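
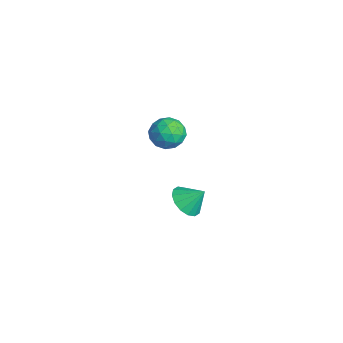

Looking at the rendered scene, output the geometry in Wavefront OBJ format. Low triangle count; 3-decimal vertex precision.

v 1.276 -2.252 3.204
v 2.065 -1.685 3.515
v 2.235 -3.595 3.225
v 3.024 -3.028 3.536
v 2.236 -3.193 4.162
v 1.643 -2.363 4.149
v 2.657 -2.917 2.591
v 2.064 -2.087 2.578
v 2.918 -2.095 3.136
v 2.658 -2.266 4.107
v 1.642 -3.014 2.633
v 1.382 -3.185 3.604
v 1.586 -1.851 3.358
v 2.714 -3.429 3.382
v 2.251 -3.527 3.75
v 2.714 -3.193 3.933
v 1.339 -2.249 3.731
v 1.802 -1.916 3.914
v 1.903 -2.803 4.294
v 2.498 -3.364 2.826
v 2.961 -3.031 3.009
v 1.586 -2.087 2.807
v 2.049 -1.753 2.99
v 2.397 -2.477 2.446
v 2.551 -1.758 3.318
v 3.115 -2.548 3.33
v 2.899 -2.482 2.774
v 2.551 -1.995 2.767
v 2.398 -1.859 3.889
v 2.962 -2.648 3.901
v 2.499 -2.746 4.269
v 2.15 -2.258 4.262
v 2.9 -2.1 3.666
v 1.338 -2.632 2.839
v 1.902 -3.421 2.851
v 2.15 -3.022 2.478
v 1.801 -2.534 2.471
v 1.185 -2.732 3.41
v 1.749 -3.522 3.422
v 1.749 -3.285 3.973
v 1.401 -2.798 3.966
v 1.4 -3.18 3.074
v 0.796 -1.176 -3.569
v 1.657 -0.993 -4.141
v 1.264 -0.324 -2.591
v 1.3 -0.615 -4.3
v 0.808 -0.388 -4.262
v 0.312 -0.372 -4.039
v -0.054 -0.571 -3.69
v -0.192 -0.933 -3.309
v -0.065 -1.36 -2.997
v 0.292 -1.738 -2.839
v 0.784 -1.965 -2.876
v 1.28 -1.981 -3.099
v 1.645 -1.782 -3.448
v 1.784 -1.42 -3.83
f 1 38 17
f 38 12 41
f 17 41 6
f 38 41 17
f 1 17 13
f 17 6 18
f 13 18 2
f 17 18 13
f 1 13 22
f 13 2 23
f 22 23 8
f 13 23 22
f 1 22 34
f 22 8 37
f 34 37 11
f 22 37 34
f 1 34 38
f 34 11 42
f 38 42 12
f 34 42 38
f 2 18 29
f 18 6 32
f 29 32 10
f 18 32 29
f 6 41 19
f 41 12 40
f 19 40 5
f 41 40 19
f 12 42 39
f 42 11 35
f 39 35 3
f 42 35 39
f 11 37 36
f 37 8 24
f 36 24 7
f 37 24 36
f 8 23 28
f 23 2 25
f 28 25 9
f 23 25 28
f 4 30 16
f 30 10 31
f 16 31 5
f 30 31 16
f 4 16 14
f 16 5 15
f 14 15 3
f 16 15 14
f 4 14 21
f 14 3 20
f 21 20 7
f 14 20 21
f 4 21 26
f 21 7 27
f 26 27 9
f 21 27 26
f 4 26 30
f 26 9 33
f 30 33 10
f 26 33 30
f 5 31 19
f 31 10 32
f 19 32 6
f 31 32 19
f 3 15 39
f 15 5 40
f 39 40 12
f 15 40 39
f 7 20 36
f 20 3 35
f 36 35 11
f 20 35 36
f 9 27 28
f 27 7 24
f 28 24 8
f 27 24 28
f 10 33 29
f 33 9 25
f 29 25 2
f 33 25 29
f 44 43 46
f 44 46 45
f 46 43 47
f 46 47 45
f 47 43 48
f 47 48 45
f 48 43 49
f 48 49 45
f 49 43 50
f 49 50 45
f 50 43 51
f 50 51 45
f 51 43 52
f 51 52 45
f 52 43 53
f 52 53 45
f 53 43 54
f 53 54 45
f 54 43 55
f 54 55 45
f 55 43 56
f 55 56 45
f 56 43 44
f 56 44 45



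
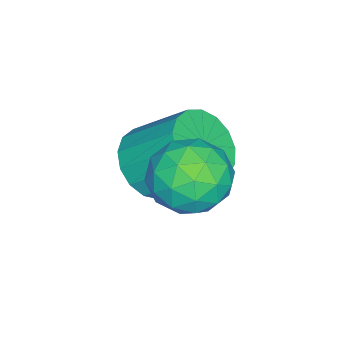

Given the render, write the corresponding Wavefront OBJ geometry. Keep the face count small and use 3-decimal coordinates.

v 0.359 1.997 1.714
v 0.989 1.55 1.286
v -0.309 0.77 2.014
v 0.321 0.323 1.586
v 0.507 0.726 2.35
v 0.919 1.485 2.165
v -0.239 0.835 1.135
v 0.173 1.594 0.95
v 0.62 0.832 0.929
v 1.08 0.764 1.68
v -0.4 1.556 1.62
v 0.06 1.488 2.371
v 0.732 1.882 1.474
v -0.052 0.438 1.826
v 0.056 0.676 2.275
v 0.427 0.413 2.024
v 0.691 1.843 1.99
v 1.062 1.58 1.739
v 0.778 1.096 2.364
v -0.382 0.74 1.561
v -0.011 0.477 1.31
v 0.253 1.907 1.276
v 0.624 1.644 1.025
v -0.098 1.224 0.936
v 0.886 1.196 1.013
v 0.493 0.475 1.189
v 0.164 0.776 0.924
v 0.406 1.222 0.815
v 1.157 1.157 1.454
v 0.764 0.435 1.63
v 0.873 0.673 2.079
v 1.116 1.118 1.97
v 0.94 0.735 1.244
v -0.084 1.885 1.67
v -0.477 1.163 1.846
v -0.436 1.202 1.33
v -0.193 1.647 1.221
v 0.187 1.845 2.111
v -0.206 1.124 2.287
v 0.274 1.098 2.485
v 0.516 1.544 2.376
v -0.26 1.585 2.056
v -1.157 -0.315 0.088
v -0.36 -0.09 -0.144
v -0.386 1.06 0.88
v -1.183 0.835 1.112
v -0.601 0.128 -0.396
v -0.628 1.279 0.628
v -0.969 0.245 -0.537
v -0.996 1.396 0.487
v -1.381 0.234 -0.535
v -1.408 1.384 0.489
v -1.741 0.097 -0.39
v -1.768 1.247 0.634
v -1.967 -0.135 -0.136
v -1.994 1.015 0.888
v -2.008 -0.408 0.17
v -2.034 0.743 1.194
v -1.853 -0.659 0.457
v -1.88 0.491 1.48
v -1.539 -0.832 0.659
v -1.566 0.318 1.683
v -1.138 -0.886 0.731
v -1.164 0.264 1.754
v -0.74 -0.81 0.655
v -0.767 0.34 1.679
v -0.438 -0.62 0.45
v -0.465 0.53 1.473
v -0.301 -0.36 0.161
v -0.328 0.79 1.185
f 1 38 17
f 38 12 41
f 17 41 6
f 38 41 17
f 1 17 13
f 17 6 18
f 13 18 2
f 17 18 13
f 1 13 22
f 13 2 23
f 22 23 8
f 13 23 22
f 1 22 34
f 22 8 37
f 34 37 11
f 22 37 34
f 1 34 38
f 34 11 42
f 38 42 12
f 34 42 38
f 2 18 29
f 18 6 32
f 29 32 10
f 18 32 29
f 6 41 19
f 41 12 40
f 19 40 5
f 41 40 19
f 12 42 39
f 42 11 35
f 39 35 3
f 42 35 39
f 11 37 36
f 37 8 24
f 36 24 7
f 37 24 36
f 8 23 28
f 23 2 25
f 28 25 9
f 23 25 28
f 4 30 16
f 30 10 31
f 16 31 5
f 30 31 16
f 4 16 14
f 16 5 15
f 14 15 3
f 16 15 14
f 4 14 21
f 14 3 20
f 21 20 7
f 14 20 21
f 4 21 26
f 21 7 27
f 26 27 9
f 21 27 26
f 4 26 30
f 26 9 33
f 30 33 10
f 26 33 30
f 5 31 19
f 31 10 32
f 19 32 6
f 31 32 19
f 3 15 39
f 15 5 40
f 39 40 12
f 15 40 39
f 7 20 36
f 20 3 35
f 36 35 11
f 20 35 36
f 9 27 28
f 27 7 24
f 28 24 8
f 27 24 28
f 10 33 29
f 33 9 25
f 29 25 2
f 33 25 29
f 44 43 47
f 44 47 45
f 45 47 48
f 45 48 46
f 47 43 49
f 47 49 48
f 48 49 50
f 48 50 46
f 49 43 51
f 49 51 50
f 50 51 52
f 50 52 46
f 51 43 53
f 51 53 52
f 52 53 54
f 52 54 46
f 53 43 55
f 53 55 54
f 54 55 56
f 54 56 46
f 55 43 57
f 55 57 56
f 56 57 58
f 56 58 46
f 57 43 59
f 57 59 58
f 58 59 60
f 58 60 46
f 59 43 61
f 59 61 60
f 60 61 62
f 60 62 46
f 61 43 63
f 61 63 62
f 62 63 64
f 62 64 46
f 63 43 65
f 63 65 64
f 64 65 66
f 64 66 46
f 65 43 67
f 65 67 66
f 66 67 68
f 66 68 46
f 67 43 69
f 67 69 68
f 68 69 70
f 68 70 46
f 69 43 44
f 69 44 70
f 70 44 45
f 70 45 46



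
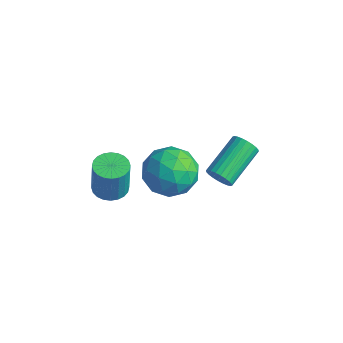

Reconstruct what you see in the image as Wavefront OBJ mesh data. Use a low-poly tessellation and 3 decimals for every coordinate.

v -2.597 0.645 2.912
v -1.689 0.153 3.271
v -3.371 -0.933 2.709
v -2.463 -1.425 3.068
v -3.074 -0.835 3.756
v -2.596 0.14 3.882
v -2.464 -0.92 2.098
v -1.986 0.055 2.224
v -1.607 -0.814 2.768
v -1.984 -0.761 3.793
v -3.076 -0.019 2.187
v -3.453 0.034 3.212
v -2.075 0.538 3.11
v -2.985 -1.318 2.87
v -3.344 -0.971 3.275
v -2.81 -1.26 3.486
v -2.608 0.53 3.468
v -2.075 0.241 3.68
v -2.889 -0.34 3.965
v -2.985 -1.021 2.3
v -2.452 -1.31 2.512
v -2.25 0.48 2.494
v -1.716 0.191 2.705
v -2.171 -0.44 2.015
v -1.493 -0.32 3.025
v -1.948 -1.248 2.906
v -1.948 -0.951 2.335
v -1.667 -0.378 2.409
v -1.715 -0.289 3.628
v -2.169 -1.216 3.508
v -2.529 -0.87 3.913
v -2.248 -0.296 3.987
v -1.666 -0.857 3.332
v -2.891 0.436 2.472
v -3.345 -0.491 2.352
v -2.812 -0.484 1.993
v -2.531 0.09 2.067
v -3.112 0.468 3.074
v -3.567 -0.46 2.955
v -3.393 -0.402 3.571
v -3.112 0.171 3.645
v -3.394 0.077 2.648
v -3.595 -2.275 2.503
v -2.952 -2.453 2.443
v -2.822 -2.483 3.917
v -3.465 -2.305 3.977
v -2.932 -2.192 2.446
v -2.803 -2.222 3.92
v -3.014 -1.944 2.459
v -2.884 -1.974 3.933
v -3.184 -1.747 2.477
v -3.054 -1.776 3.951
v -3.416 -1.629 2.5
v -3.287 -1.659 3.974
v -3.676 -1.61 2.524
v -3.546 -1.64 3.998
v -3.923 -1.693 2.544
v -3.794 -1.722 4.018
v -4.121 -1.864 2.558
v -3.991 -1.893 4.032
v -4.238 -2.097 2.563
v -4.108 -2.127 4.037
v -4.257 -2.358 2.56
v -4.128 -2.388 4.034
v -4.176 -2.606 2.547
v -4.046 -2.636 4.021
v -4.006 -2.804 2.529
v -3.876 -2.833 4.003
v -3.773 -2.921 2.506
v -3.644 -2.951 3.98
v -3.514 -2.94 2.482
v -3.384 -2.97 3.956
v -3.266 -2.858 2.462
v -3.137 -2.887 3.936
v -3.069 -2.687 2.448
v -2.939 -2.716 3.922
v -1.67 1.172 2.157
v -1.429 1.017 2.638
v -1.769 2.613 3.324
v -2.01 2.768 2.843
v -1.258 1.1 2.53
v -1.598 2.696 3.215
v -1.15 1.194 2.365
v -1.49 2.79 3.05
v -1.121 1.284 2.168
v -1.462 2.88 2.853
v -1.176 1.358 1.97
v -1.516 2.954 2.655
v -1.306 1.403 1.8
v -1.646 2.999 2.485
v -1.491 1.413 1.684
v -1.832 3.009 2.37
v -1.704 1.386 1.641
v -2.044 2.982 2.326
v -1.911 1.327 1.676
v -2.251 2.923 2.362
v -2.082 1.244 1.785
v -2.422 2.84 2.47
v -2.19 1.15 1.95
v -2.53 2.746 2.635
v -2.218 1.06 2.147
v -2.559 2.656 2.832
v -2.164 0.986 2.345
v -2.504 2.582 3.03
v -2.034 0.941 2.515
v -2.374 2.537 3.2
v -1.848 0.931 2.63
v -2.189 2.527 3.316
v -1.636 0.958 2.674
v -1.976 2.554 3.359
f 1 38 17
f 38 12 41
f 17 41 6
f 38 41 17
f 1 17 13
f 17 6 18
f 13 18 2
f 17 18 13
f 1 13 22
f 13 2 23
f 22 23 8
f 13 23 22
f 1 22 34
f 22 8 37
f 34 37 11
f 22 37 34
f 1 34 38
f 34 11 42
f 38 42 12
f 34 42 38
f 2 18 29
f 18 6 32
f 29 32 10
f 18 32 29
f 6 41 19
f 41 12 40
f 19 40 5
f 41 40 19
f 12 42 39
f 42 11 35
f 39 35 3
f 42 35 39
f 11 37 36
f 37 8 24
f 36 24 7
f 37 24 36
f 8 23 28
f 23 2 25
f 28 25 9
f 23 25 28
f 4 30 16
f 30 10 31
f 16 31 5
f 30 31 16
f 4 16 14
f 16 5 15
f 14 15 3
f 16 15 14
f 4 14 21
f 14 3 20
f 21 20 7
f 14 20 21
f 4 21 26
f 21 7 27
f 26 27 9
f 21 27 26
f 4 26 30
f 26 9 33
f 30 33 10
f 26 33 30
f 5 31 19
f 31 10 32
f 19 32 6
f 31 32 19
f 3 15 39
f 15 5 40
f 39 40 12
f 15 40 39
f 7 20 36
f 20 3 35
f 36 35 11
f 20 35 36
f 9 27 28
f 27 7 24
f 28 24 8
f 27 24 28
f 10 33 29
f 33 9 25
f 29 25 2
f 33 25 29
f 44 43 47
f 44 47 45
f 45 47 48
f 45 48 46
f 47 43 49
f 47 49 48
f 48 49 50
f 48 50 46
f 49 43 51
f 49 51 50
f 50 51 52
f 50 52 46
f 51 43 53
f 51 53 52
f 52 53 54
f 52 54 46
f 53 43 55
f 53 55 54
f 54 55 56
f 54 56 46
f 55 43 57
f 55 57 56
f 56 57 58
f 56 58 46
f 57 43 59
f 57 59 58
f 58 59 60
f 58 60 46
f 59 43 61
f 59 61 60
f 60 61 62
f 60 62 46
f 61 43 63
f 61 63 62
f 62 63 64
f 62 64 46
f 63 43 65
f 63 65 64
f 64 65 66
f 64 66 46
f 65 43 67
f 65 67 66
f 66 67 68
f 66 68 46
f 67 43 69
f 67 69 68
f 68 69 70
f 68 70 46
f 69 43 71
f 69 71 70
f 70 71 72
f 70 72 46
f 71 43 73
f 71 73 72
f 72 73 74
f 72 74 46
f 73 43 75
f 73 75 74
f 74 75 76
f 74 76 46
f 75 43 44
f 75 44 76
f 76 44 45
f 76 45 46
f 78 77 81
f 78 81 79
f 79 81 82
f 79 82 80
f 81 77 83
f 81 83 82
f 82 83 84
f 82 84 80
f 83 77 85
f 83 85 84
f 84 85 86
f 84 86 80
f 85 77 87
f 85 87 86
f 86 87 88
f 86 88 80
f 87 77 89
f 87 89 88
f 88 89 90
f 88 90 80
f 89 77 91
f 89 91 90
f 90 91 92
f 90 92 80
f 91 77 93
f 91 93 92
f 92 93 94
f 92 94 80
f 93 77 95
f 93 95 94
f 94 95 96
f 94 96 80
f 95 77 97
f 95 97 96
f 96 97 98
f 96 98 80
f 97 77 99
f 97 99 98
f 98 99 100
f 98 100 80
f 99 77 101
f 99 101 100
f 100 101 102
f 100 102 80
f 101 77 103
f 101 103 102
f 102 103 104
f 102 104 80
f 103 77 105
f 103 105 104
f 104 105 106
f 104 106 80
f 105 77 107
f 105 107 106
f 106 107 108
f 106 108 80
f 107 77 109
f 107 109 108
f 108 109 110
f 108 110 80
f 109 77 78
f 109 78 110
f 110 78 79
f 110 79 80



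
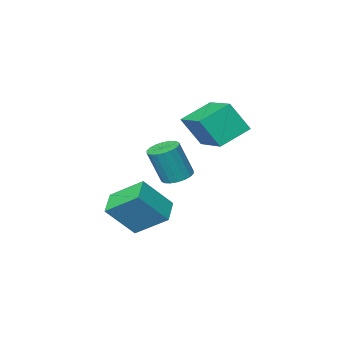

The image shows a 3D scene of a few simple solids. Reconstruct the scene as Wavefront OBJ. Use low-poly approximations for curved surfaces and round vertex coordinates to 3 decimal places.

v -1.457 0.341 0.939
v -2.903 0.404 1.688
v -1.077 2.403 1.498
v -2.523 2.466 2.247
v -0.757 -0.166 2.333
v -2.203 -0.103 3.082
v -0.377 1.896 2.892
v -1.823 1.959 3.641
v -0.124 0.616 -0.584
v 0.563 0.715 -0.811
v 1.151 0.502 0.877
v 0.464 0.404 1.104
v 0.467 1.016 -0.739
v 1.054 0.804 0.949
v 0.253 1.239 -0.637
v 0.841 1.026 1.051
v -0.035 1.338 -0.524
v 0.553 1.126 1.164
v -0.34 1.295 -0.423
v 0.247 1.082 1.265
v -0.603 1.117 -0.354
v -0.015 0.904 1.334
v -0.771 0.84 -0.33
v -0.183 0.627 1.358
v -0.811 0.518 -0.357
v -0.223 0.305 1.331
v -0.714 0.216 -0.429
v -0.127 0.004 1.259
v -0.501 -0.006 -0.531
v 0.087 -0.219 1.157
v -0.213 -0.106 -0.644
v 0.375 -0.318 1.044
v 0.093 -0.062 -0.745
v 0.68 -0.275 0.943
v 0.355 0.116 -0.814
v 0.943 -0.097 0.874
v 0.523 0.393 -0.838
v 1.111 0.18 0.85
v 2.123 0.888 -3.301
v 1.35 -0.007 -2.837
v 1.273 2.16 -2.26
v 0.501 1.265 -1.797
v 3.359 0.555 -1.883
v 2.587 -0.34 -1.42
v 2.51 1.827 -0.843
v 1.737 0.932 -0.379
f 2 4 1
f 5 2 1
f 1 4 3
f 3 5 1
f 2 8 4
f 6 2 5
f 6 8 2
f 4 8 3
f 7 5 3
f 3 8 7
f 7 6 5
f 8 6 7
f 10 9 13
f 10 13 11
f 11 13 14
f 11 14 12
f 13 9 15
f 13 15 14
f 14 15 16
f 14 16 12
f 15 9 17
f 15 17 16
f 16 17 18
f 16 18 12
f 17 9 19
f 17 19 18
f 18 19 20
f 18 20 12
f 19 9 21
f 19 21 20
f 20 21 22
f 20 22 12
f 21 9 23
f 21 23 22
f 22 23 24
f 22 24 12
f 23 9 25
f 23 25 24
f 24 25 26
f 24 26 12
f 25 9 27
f 25 27 26
f 26 27 28
f 26 28 12
f 27 9 29
f 27 29 28
f 28 29 30
f 28 30 12
f 29 9 31
f 29 31 30
f 30 31 32
f 30 32 12
f 31 9 33
f 31 33 32
f 32 33 34
f 32 34 12
f 33 9 35
f 33 35 34
f 34 35 36
f 34 36 12
f 35 9 37
f 35 37 36
f 36 37 38
f 36 38 12
f 37 9 10
f 37 10 38
f 38 10 11
f 38 11 12
f 40 42 39
f 43 40 39
f 39 42 41
f 41 43 39
f 40 46 42
f 44 40 43
f 44 46 40
f 42 46 41
f 45 43 41
f 41 46 45
f 45 44 43
f 46 44 45



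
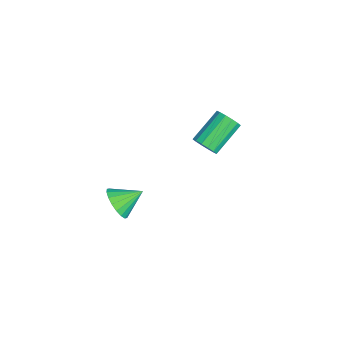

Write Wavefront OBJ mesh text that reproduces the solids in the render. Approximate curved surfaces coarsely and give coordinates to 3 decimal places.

v -0.648 0.151 -3.814
v -0.231 0.608 -3.931
v -1.174 1.706 -3.002
v -1.592 1.249 -2.886
v -0.447 0.628 -4.174
v -1.391 1.726 -3.245
v -0.718 0.52 -4.321
v -1.661 1.617 -3.392
v -0.97 0.313 -4.332
v -1.913 1.41 -3.403
v -1.135 0.062 -4.204
v -2.079 1.16 -3.275
v -1.17 -0.164 -3.972
v -2.114 0.934 -3.043
v -1.066 -0.306 -3.698
v -2.009 0.792 -2.769
v -0.849 -0.326 -3.455
v -1.793 0.772 -2.526
v -0.579 -0.217 -3.308
v -1.522 0.88 -2.379
v -0.327 -0.01 -3.297
v -1.27 1.087 -2.368
v -0.161 0.24 -3.425
v -1.105 1.338 -2.496
v -0.126 0.466 -3.657
v -1.07 1.564 -2.728
v 3.919 -3.765 -2.579
v 4.591 -3.507 -2.879
v 3.781 -2.735 -2.001
v 4.357 -3.406 -3.115
v 4.036 -3.376 -3.245
v 3.693 -3.423 -3.243
v 3.393 -3.538 -3.109
v 3.198 -3.698 -2.871
v 3.146 -3.871 -2.574
v 3.247 -4.024 -2.279
v 3.481 -4.125 -2.043
v 3.801 -4.155 -1.914
v 4.145 -4.107 -1.916
v 4.444 -3.993 -2.049
v 4.639 -3.833 -2.288
v 4.692 -3.659 -2.584
f 2 1 5
f 2 5 3
f 3 5 6
f 3 6 4
f 5 1 7
f 5 7 6
f 6 7 8
f 6 8 4
f 7 1 9
f 7 9 8
f 8 9 10
f 8 10 4
f 9 1 11
f 9 11 10
f 10 11 12
f 10 12 4
f 11 1 13
f 11 13 12
f 12 13 14
f 12 14 4
f 13 1 15
f 13 15 14
f 14 15 16
f 14 16 4
f 15 1 17
f 15 17 16
f 16 17 18
f 16 18 4
f 17 1 19
f 17 19 18
f 18 19 20
f 18 20 4
f 19 1 21
f 19 21 20
f 20 21 22
f 20 22 4
f 21 1 23
f 21 23 22
f 22 23 24
f 22 24 4
f 23 1 25
f 23 25 24
f 24 25 26
f 24 26 4
f 25 1 2
f 25 2 26
f 26 2 3
f 26 3 4
f 28 27 30
f 28 30 29
f 30 27 31
f 30 31 29
f 31 27 32
f 31 32 29
f 32 27 33
f 32 33 29
f 33 27 34
f 33 34 29
f 34 27 35
f 34 35 29
f 35 27 36
f 35 36 29
f 36 27 37
f 36 37 29
f 37 27 38
f 37 38 29
f 38 27 39
f 38 39 29
f 39 27 40
f 39 40 29
f 40 27 41
f 40 41 29
f 41 27 42
f 41 42 29
f 42 27 28
f 42 28 29



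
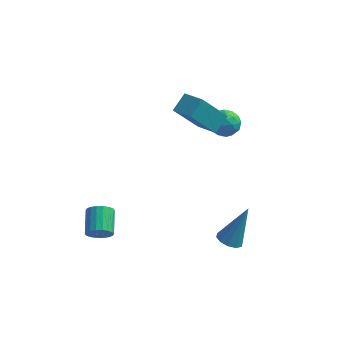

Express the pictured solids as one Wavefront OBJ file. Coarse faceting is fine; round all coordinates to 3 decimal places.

v -2.033 -2.78 -1.772
v -1.626 -2.861 -1.366
v -1.901 -1.82 -0.883
v -2.307 -1.74 -1.288
v -1.496 -2.74 -1.554
v -1.771 -1.699 -1.071
v -1.473 -2.627 -1.785
v -1.748 -1.586 -1.301
v -1.561 -2.544 -2.013
v -1.836 -1.503 -1.53
v -1.742 -2.508 -2.193
v -2.017 -1.467 -1.71
v -1.981 -2.526 -2.29
v -2.256 -1.485 -1.807
v -2.23 -2.594 -2.284
v -2.505 -1.554 -1.801
v -2.439 -2.7 -2.177
v -2.714 -1.659 -1.694
v -2.569 -2.821 -1.989
v -2.844 -1.78 -1.506
v -2.592 -2.934 -1.759
v -2.867 -1.893 -1.275
v -2.504 -3.017 -1.53
v -2.779 -1.976 -1.047
v -2.323 -3.053 -1.35
v -2.598 -2.012 -0.867
v -2.084 -3.035 -1.253
v -2.359 -1.994 -0.77
v -1.835 -2.966 -1.259
v -2.11 -1.926 -0.776
v 3.267 -2.636 -0.836
v 3.758 -2.472 -1.075
v 3.853 -2.024 0.796
v 3.531 -2.202 -1.094
v 3.204 -2.099 -1.016
v 2.901 -2.201 -0.868
v 2.737 -2.469 -0.709
v 2.776 -2.801 -0.598
v 3.002 -3.07 -0.579
v 3.33 -3.174 -0.657
v 3.633 -3.072 -0.804
v 3.797 -2.804 -0.964
v 1.434 2.184 2.238
v 2.074 2.451 2.236
v 1.866 1.149 2.284
v 2.506 1.416 2.282
v 2.097 1.502 2.835
v 1.83 2.142 2.807
v 2.11 1.458 1.713
v 1.843 2.098 1.685
v 2.492 2.002 1.911
v 2.484 2.03 2.604
v 1.456 1.57 1.916
v 1.448 1.598 2.609
v 1.716 2.409 2.233
v 2.224 1.191 2.287
v 1.983 1.242 2.612
v 2.36 1.399 2.611
v 1.572 2.227 2.569
v 1.949 2.384 2.567
v 1.962 1.826 2.919
v 1.991 1.216 1.953
v 2.368 1.373 1.951
v 1.58 2.201 1.909
v 1.957 2.358 1.908
v 1.978 1.774 1.601
v 2.338 2.302 2.041
v 2.592 1.693 2.068
v 2.359 1.718 1.734
v 2.203 2.094 1.717
v 2.333 2.318 2.448
v 2.587 1.709 2.475
v 2.347 1.76 2.801
v 2.19 2.136 2.784
v 2.579 2.054 2.257
v 1.353 1.891 2.045
v 1.607 1.282 2.072
v 1.75 1.464 1.736
v 1.593 1.84 1.719
v 1.348 1.907 2.452
v 1.602 1.298 2.479
v 1.737 1.506 2.803
v 1.581 1.882 2.786
v 1.361 1.546 2.263
v 0.038 0.851 3.5
v 0.33 1.589 4.005
v 0.933 1.456 2.098
v 1.226 2.193 2.603
v 0.914 0.287 3.817
v 1.207 1.024 4.322
v 1.81 0.891 2.415
v 2.102 1.629 2.92
f 2 1 5
f 2 5 3
f 3 5 6
f 3 6 4
f 5 1 7
f 5 7 6
f 6 7 8
f 6 8 4
f 7 1 9
f 7 9 8
f 8 9 10
f 8 10 4
f 9 1 11
f 9 11 10
f 10 11 12
f 10 12 4
f 11 1 13
f 11 13 12
f 12 13 14
f 12 14 4
f 13 1 15
f 13 15 14
f 14 15 16
f 14 16 4
f 15 1 17
f 15 17 16
f 16 17 18
f 16 18 4
f 17 1 19
f 17 19 18
f 18 19 20
f 18 20 4
f 19 1 21
f 19 21 20
f 20 21 22
f 20 22 4
f 21 1 23
f 21 23 22
f 22 23 24
f 22 24 4
f 23 1 25
f 23 25 24
f 24 25 26
f 24 26 4
f 25 1 27
f 25 27 26
f 26 27 28
f 26 28 4
f 27 1 29
f 27 29 28
f 28 29 30
f 28 30 4
f 29 1 2
f 29 2 30
f 30 2 3
f 30 3 4
f 32 31 34
f 32 34 33
f 34 31 35
f 34 35 33
f 35 31 36
f 35 36 33
f 36 31 37
f 36 37 33
f 37 31 38
f 37 38 33
f 38 31 39
f 38 39 33
f 39 31 40
f 39 40 33
f 40 31 41
f 40 41 33
f 41 31 42
f 41 42 33
f 42 31 32
f 42 32 33
f 43 80 59
f 80 54 83
f 59 83 48
f 80 83 59
f 43 59 55
f 59 48 60
f 55 60 44
f 59 60 55
f 43 55 64
f 55 44 65
f 64 65 50
f 55 65 64
f 43 64 76
f 64 50 79
f 76 79 53
f 64 79 76
f 43 76 80
f 76 53 84
f 80 84 54
f 76 84 80
f 44 60 71
f 60 48 74
f 71 74 52
f 60 74 71
f 48 83 61
f 83 54 82
f 61 82 47
f 83 82 61
f 54 84 81
f 84 53 77
f 81 77 45
f 84 77 81
f 53 79 78
f 79 50 66
f 78 66 49
f 79 66 78
f 50 65 70
f 65 44 67
f 70 67 51
f 65 67 70
f 46 72 58
f 72 52 73
f 58 73 47
f 72 73 58
f 46 58 56
f 58 47 57
f 56 57 45
f 58 57 56
f 46 56 63
f 56 45 62
f 63 62 49
f 56 62 63
f 46 63 68
f 63 49 69
f 68 69 51
f 63 69 68
f 46 68 72
f 68 51 75
f 72 75 52
f 68 75 72
f 47 73 61
f 73 52 74
f 61 74 48
f 73 74 61
f 45 57 81
f 57 47 82
f 81 82 54
f 57 82 81
f 49 62 78
f 62 45 77
f 78 77 53
f 62 77 78
f 51 69 70
f 69 49 66
f 70 66 50
f 69 66 70
f 52 75 71
f 75 51 67
f 71 67 44
f 75 67 71
f 86 88 85
f 89 86 85
f 85 88 87
f 87 89 85
f 86 92 88
f 90 86 89
f 90 92 86
f 88 92 87
f 91 89 87
f 87 92 91
f 91 90 89
f 92 90 91



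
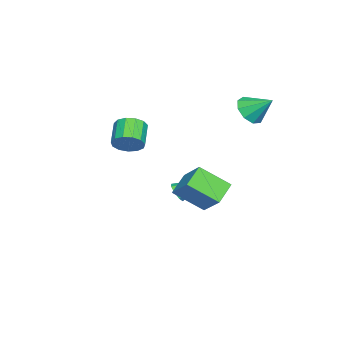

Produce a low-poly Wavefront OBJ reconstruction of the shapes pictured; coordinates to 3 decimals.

v -3.518 -1.494 -3.499
v -2.939 -1.191 -3.647
v -4.102 0.114 -2.501
v -3.302 -1.105 -3.999
v -3.791 -1.246 -4.058
v -4.12 -1.533 -3.789
v -4.097 -1.797 -3.35
v -3.734 -1.883 -2.998
v -3.244 -1.741 -2.939
v -2.915 -1.455 -3.208
v -3.521 2.511 3.234
v -2.806 2.853 2.625
v -3.279 3.769 4.226
v -3.412 3.113 2.443
v -4.069 3.092 2.632
v -4.47 2.798 3.102
v -4.427 2.371 3.634
v -3.96 2.009 3.979
v -3.288 1.882 3.975
v -2.725 2.049 3.625
v -2.535 2.433 3.092
v -2.061 -3.77 0.522
v -1.59 -4.346 1.063
v -2.868 -4.606 1.9
v -3.339 -4.03 1.358
v -1.545 -3.876 1.277
v -2.824 -4.135 2.113
v -1.665 -3.372 1.25
v -2.944 -3.632 2.087
v -1.91 -2.994 0.993
v -3.189 -3.254 1.83
v -2.203 -2.863 0.586
v -3.482 -3.123 1.422
v -2.451 -3.02 0.158
v -3.729 -3.28 0.995
v -2.575 -3.415 -0.154
v -3.853 -3.675 0.683
v -2.535 -3.923 -0.251
v -3.814 -4.183 0.585
v -2.345 -4.382 -0.104
v -3.624 -4.642 0.733
v -2.065 -4.647 0.243
v -3.344 -4.907 1.079
v -1.783 -4.633 0.678
v -3.062 -4.893 1.514
v 2.943 0.211 -0.119
v 1.73 0.484 0.587
v 2.618 1.788 -1.288
v 1.405 2.061 -0.582
v 3.855 1.259 1.042
v 2.642 1.532 1.748
v 3.53 2.836 -0.127
v 2.317 3.109 0.579
f 2 1 4
f 2 4 3
f 4 1 5
f 4 5 3
f 5 1 6
f 5 6 3
f 6 1 7
f 6 7 3
f 7 1 8
f 7 8 3
f 8 1 9
f 8 9 3
f 9 1 10
f 9 10 3
f 10 1 2
f 10 2 3
f 12 11 14
f 12 14 13
f 14 11 15
f 14 15 13
f 15 11 16
f 15 16 13
f 16 11 17
f 16 17 13
f 17 11 18
f 17 18 13
f 18 11 19
f 18 19 13
f 19 11 20
f 19 20 13
f 20 11 21
f 20 21 13
f 21 11 12
f 21 12 13
f 23 22 26
f 23 26 24
f 24 26 27
f 24 27 25
f 26 22 28
f 26 28 27
f 27 28 29
f 27 29 25
f 28 22 30
f 28 30 29
f 29 30 31
f 29 31 25
f 30 22 32
f 30 32 31
f 31 32 33
f 31 33 25
f 32 22 34
f 32 34 33
f 33 34 35
f 33 35 25
f 34 22 36
f 34 36 35
f 35 36 37
f 35 37 25
f 36 22 38
f 36 38 37
f 37 38 39
f 37 39 25
f 38 22 40
f 38 40 39
f 39 40 41
f 39 41 25
f 40 22 42
f 40 42 41
f 41 42 43
f 41 43 25
f 42 22 44
f 42 44 43
f 43 44 45
f 43 45 25
f 44 22 23
f 44 23 45
f 45 23 24
f 45 24 25
f 47 49 46
f 50 47 46
f 46 49 48
f 48 50 46
f 47 53 49
f 51 47 50
f 51 53 47
f 49 53 48
f 52 50 48
f 48 53 52
f 52 51 50
f 53 51 52



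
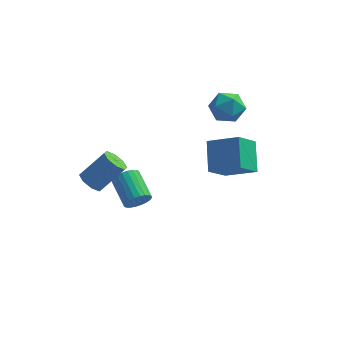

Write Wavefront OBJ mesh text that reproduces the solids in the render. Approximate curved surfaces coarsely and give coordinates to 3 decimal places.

v 4.213 -1.202 2.345
v 3.879 0.207 3.481
v 2.577 -0.958 1.562
v 2.243 0.45 2.698
v 4.897 -0.15 1.242
v 4.563 1.258 2.378
v 3.261 0.093 0.459
v 2.927 1.502 1.595
v 2.366 4.282 3.031
v 3.204 4.095 3.619
v 2.336 2.665 2.561
v 3.174 2.478 3.149
v 2.261 2.7 3.598
v 2.28 3.699 3.889
v 3.26 3.061 2.291
v 3.279 4.06 2.582
v 3.757 3.341 3.162
v 3.139 3.117 3.97
v 2.401 3.643 2.21
v 1.783 3.419 3.018
v -2.971 -2.556 1.196
v -2.431 -3.019 0.959
v -1.308 -2.388 2.287
v -1.849 -1.924 2.524
v -2.411 -2.507 0.7
v -1.288 -1.876 2.027
v -2.72 -2.024 0.731
v -1.597 -1.393 2.058
v -3.175 -1.852 1.034
v -2.052 -1.221 2.362
v -3.512 -2.092 1.433
v -2.389 -1.461 2.761
v -3.532 -2.604 1.693
v -2.409 -1.973 3.02
v -3.223 -3.087 1.662
v -2.1 -2.456 2.989
v -2.768 -3.259 1.358
v -1.645 -2.628 2.686
v -1.249 0.27 -2.548
v -0.677 0.391 -2.047
v -1.619 1.712 -1.291
v -2.191 1.59 -1.792
v -0.599 0.575 -2.272
v -1.541 1.896 -1.515
v -0.619 0.713 -2.538
v -1.561 2.034 -1.782
v -0.736 0.783 -2.806
v -1.678 2.104 -2.049
v -0.931 0.775 -3.034
v -1.873 2.096 -2.278
v -1.174 0.69 -3.189
v -2.116 2.011 -2.433
v -1.429 0.541 -3.246
v -2.371 1.862 -2.49
v -1.656 0.351 -3.197
v -2.598 1.672 -2.441
v -1.821 0.148 -3.049
v -2.763 1.469 -2.293
v -1.899 -0.036 -2.825
v -2.841 1.285 -2.068
v -1.879 -0.174 -2.558
v -2.821 1.147 -1.802
v -1.762 -0.244 -2.291
v -2.704 1.077 -1.534
v -1.567 -0.236 -2.062
v -2.509 1.085 -1.306
v -1.324 -0.151 -1.907
v -2.266 1.17 -1.151
v -1.069 -0.002 -1.85
v -2.011 1.319 -1.094
v -0.842 0.188 -1.899
v -1.784 1.509 -1.143
f 2 4 1
f 5 2 1
f 1 4 3
f 3 5 1
f 2 8 4
f 6 2 5
f 6 8 2
f 4 8 3
f 7 5 3
f 3 8 7
f 7 6 5
f 8 6 7
f 9 20 14
f 9 14 10
f 9 10 16
f 9 16 19
f 9 19 20
f 10 14 18
f 14 20 13
f 20 19 11
f 19 16 15
f 16 10 17
f 12 18 13
f 12 13 11
f 12 11 15
f 12 15 17
f 12 17 18
f 13 18 14
f 11 13 20
f 15 11 19
f 17 15 16
f 18 17 10
f 22 21 25
f 22 25 23
f 23 25 26
f 23 26 24
f 25 21 27
f 25 27 26
f 26 27 28
f 26 28 24
f 27 21 29
f 27 29 28
f 28 29 30
f 28 30 24
f 29 21 31
f 29 31 30
f 30 31 32
f 30 32 24
f 31 21 33
f 31 33 32
f 32 33 34
f 32 34 24
f 33 21 35
f 33 35 34
f 34 35 36
f 34 36 24
f 35 21 37
f 35 37 36
f 36 37 38
f 36 38 24
f 37 21 22
f 37 22 38
f 38 22 23
f 38 23 24
f 40 39 43
f 40 43 41
f 41 43 44
f 41 44 42
f 43 39 45
f 43 45 44
f 44 45 46
f 44 46 42
f 45 39 47
f 45 47 46
f 46 47 48
f 46 48 42
f 47 39 49
f 47 49 48
f 48 49 50
f 48 50 42
f 49 39 51
f 49 51 50
f 50 51 52
f 50 52 42
f 51 39 53
f 51 53 52
f 52 53 54
f 52 54 42
f 53 39 55
f 53 55 54
f 54 55 56
f 54 56 42
f 55 39 57
f 55 57 56
f 56 57 58
f 56 58 42
f 57 39 59
f 57 59 58
f 58 59 60
f 58 60 42
f 59 39 61
f 59 61 60
f 60 61 62
f 60 62 42
f 61 39 63
f 61 63 62
f 62 63 64
f 62 64 42
f 63 39 65
f 63 65 64
f 64 65 66
f 64 66 42
f 65 39 67
f 65 67 66
f 66 67 68
f 66 68 42
f 67 39 69
f 67 69 68
f 68 69 70
f 68 70 42
f 69 39 71
f 69 71 70
f 70 71 72
f 70 72 42
f 71 39 40
f 71 40 72
f 72 40 41
f 72 41 42



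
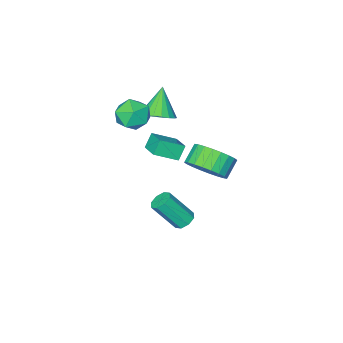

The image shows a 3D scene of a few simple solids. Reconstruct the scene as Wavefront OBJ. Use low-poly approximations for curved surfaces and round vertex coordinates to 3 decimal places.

v 2.179 -0.887 3.144
v 2.677 -0.387 2.452
v 2.923 -2.233 2.708
v 3.421 -1.733 2.016
v 3.612 -1.575 2.973
v 3.152 -0.743 3.242
v 2.448 -1.877 1.918
v 1.988 -1.045 2.187
v 2.843 -0.999 1.694
v 3.562 -0.813 2.346
v 2.038 -1.807 2.814
v 2.757 -1.621 3.466
v 2.606 -0.098 1.906
v 2.944 1.013 2.28
v 1.552 0.424 1.308
v 1.889 1.535 1.682
v 3.071 0.005 1.178
v 3.408 1.116 1.552
v 2.016 0.527 0.58
v 2.354 1.638 0.954
v 2.063 3.283 1.191
v 2.763 3.359 2.01
v 1.976 3.073 2.708
v 1.277 2.997 1.889
v 2.609 3.751 1.997
v 1.822 3.465 2.695
v 2.372 4.072 1.861
v 1.585 3.786 2.559
v 2.088 4.272 1.623
v 1.301 3.986 2.322
v 1.8 4.322 1.32
v 1.013 4.036 2.018
v 1.552 4.214 0.996
v 0.766 3.928 1.695
v 1.382 3.964 0.703
v 0.596 3.678 1.401
v 1.316 3.611 0.483
v 0.529 3.325 1.182
v 1.364 3.207 0.372
v 0.577 2.921 1.07
v 1.518 2.815 0.385
v 0.731 2.529 1.083
v 1.755 2.494 0.521
v 0.968 2.208 1.219
v 2.039 2.294 0.758
v 1.252 2.008 1.457
v 2.327 2.244 1.062
v 1.54 1.958 1.76
v 2.574 2.352 1.385
v 1.788 2.066 2.084
v 2.744 2.602 1.679
v 1.958 2.316 2.377
v 2.811 2.955 1.898
v 2.024 2.669 2.597
v 0.745 -2.128 0.992
v 1.351 -1.686 1.507
v -0.005 -2.752 2.408
v 1.052 -1.416 1.468
v 0.692 -1.287 1.334
v 0.343 -1.324 1.133
v 0.073 -1.521 0.903
v -0.063 -1.838 0.691
v -0.04 -2.212 0.539
v 0.139 -2.57 0.476
v 0.438 -2.84 0.516
v 0.798 -2.97 0.649
v 1.147 -2.932 0.851
v 1.417 -2.736 1.08
v 1.553 -2.419 1.292
v 1.53 -2.044 1.444
v 1.747 1.311 -4.009
v 2.22 1.665 -4.11
v 3.086 0.924 -2.652
v 2.613 0.569 -2.551
v 1.913 1.858 -3.829
v 2.779 1.117 -2.371
v 1.508 1.731 -3.653
v 2.374 0.99 -2.196
v 1.243 1.357 -3.686
v 2.109 0.616 -2.229
v 1.274 0.956 -3.908
v 2.14 0.215 -2.45
v 1.581 0.763 -4.189
v 2.447 0.022 -2.731
v 1.986 0.89 -4.364
v 2.852 0.149 -2.907
v 2.251 1.264 -4.331
v 3.117 0.523 -2.874
f 1 12 6
f 1 6 2
f 1 2 8
f 1 8 11
f 1 11 12
f 2 6 10
f 6 12 5
f 12 11 3
f 11 8 7
f 8 2 9
f 4 10 5
f 4 5 3
f 4 3 7
f 4 7 9
f 4 9 10
f 5 10 6
f 3 5 12
f 7 3 11
f 9 7 8
f 10 9 2
f 14 16 13
f 17 14 13
f 13 16 15
f 15 17 13
f 14 20 16
f 18 14 17
f 18 20 14
f 16 20 15
f 19 17 15
f 15 20 19
f 19 18 17
f 20 18 19
f 22 21 25
f 22 25 23
f 23 25 26
f 23 26 24
f 25 21 27
f 25 27 26
f 26 27 28
f 26 28 24
f 27 21 29
f 27 29 28
f 28 29 30
f 28 30 24
f 29 21 31
f 29 31 30
f 30 31 32
f 30 32 24
f 31 21 33
f 31 33 32
f 32 33 34
f 32 34 24
f 33 21 35
f 33 35 34
f 34 35 36
f 34 36 24
f 35 21 37
f 35 37 36
f 36 37 38
f 36 38 24
f 37 21 39
f 37 39 38
f 38 39 40
f 38 40 24
f 39 21 41
f 39 41 40
f 40 41 42
f 40 42 24
f 41 21 43
f 41 43 42
f 42 43 44
f 42 44 24
f 43 21 45
f 43 45 44
f 44 45 46
f 44 46 24
f 45 21 47
f 45 47 46
f 46 47 48
f 46 48 24
f 47 21 49
f 47 49 48
f 48 49 50
f 48 50 24
f 49 21 51
f 49 51 50
f 50 51 52
f 50 52 24
f 51 21 53
f 51 53 52
f 52 53 54
f 52 54 24
f 53 21 22
f 53 22 54
f 54 22 23
f 54 23 24
f 56 55 58
f 56 58 57
f 58 55 59
f 58 59 57
f 59 55 60
f 59 60 57
f 60 55 61
f 60 61 57
f 61 55 62
f 61 62 57
f 62 55 63
f 62 63 57
f 63 55 64
f 63 64 57
f 64 55 65
f 64 65 57
f 65 55 66
f 65 66 57
f 66 55 67
f 66 67 57
f 67 55 68
f 67 68 57
f 68 55 69
f 68 69 57
f 69 55 70
f 69 70 57
f 70 55 56
f 70 56 57
f 72 71 75
f 72 75 73
f 73 75 76
f 73 76 74
f 75 71 77
f 75 77 76
f 76 77 78
f 76 78 74
f 77 71 79
f 77 79 78
f 78 79 80
f 78 80 74
f 79 71 81
f 79 81 80
f 80 81 82
f 80 82 74
f 81 71 83
f 81 83 82
f 82 83 84
f 82 84 74
f 83 71 85
f 83 85 84
f 84 85 86
f 84 86 74
f 85 71 87
f 85 87 86
f 86 87 88
f 86 88 74
f 87 71 72
f 87 72 88
f 88 72 73
f 88 73 74



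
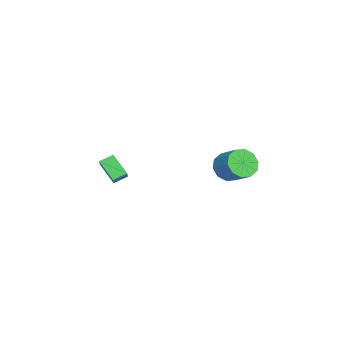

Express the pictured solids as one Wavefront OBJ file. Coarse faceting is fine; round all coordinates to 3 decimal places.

v 1.006 3.198 2.335
v 1.713 3.163 1.6
v 2.641 4.068 2.451
v 1.934 4.102 3.185
v 1.337 3.656 1.486
v 2.265 4.561 2.336
v 0.835 3.974 1.696
v 1.763 4.879 2.546
v 0.398 3.995 2.15
v 1.326 4.9 3
v 0.193 3.712 2.674
v 1.121 4.617 3.525
v 0.299 3.232 3.069
v 1.227 4.137 3.92
v 0.675 2.739 3.184
v 1.603 3.644 4.034
v 1.177 2.421 2.974
v 2.105 3.326 3.824
v 1.614 2.4 2.52
v 2.542 3.305 3.37
v 1.819 2.683 1.995
v 2.747 3.588 2.846
v -1.458 -3.675 -0.775
v -2.223 -4.587 0.293
v -1.856 -2.908 -0.404
v -2.621 -3.821 0.664
v -0.519 -3.559 -0.004
v -1.284 -4.472 1.064
v -0.917 -2.793 0.367
v -1.682 -3.705 1.435
f 2 1 5
f 2 5 3
f 3 5 6
f 3 6 4
f 5 1 7
f 5 7 6
f 6 7 8
f 6 8 4
f 7 1 9
f 7 9 8
f 8 9 10
f 8 10 4
f 9 1 11
f 9 11 10
f 10 11 12
f 10 12 4
f 11 1 13
f 11 13 12
f 12 13 14
f 12 14 4
f 13 1 15
f 13 15 14
f 14 15 16
f 14 16 4
f 15 1 17
f 15 17 16
f 16 17 18
f 16 18 4
f 17 1 19
f 17 19 18
f 18 19 20
f 18 20 4
f 19 1 21
f 19 21 20
f 20 21 22
f 20 22 4
f 21 1 2
f 21 2 22
f 22 2 3
f 22 3 4
f 24 26 23
f 27 24 23
f 23 26 25
f 25 27 23
f 24 30 26
f 28 24 27
f 28 30 24
f 26 30 25
f 29 27 25
f 25 30 29
f 29 28 27
f 30 28 29



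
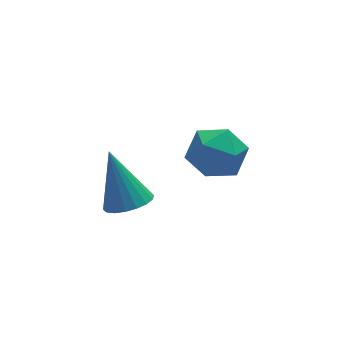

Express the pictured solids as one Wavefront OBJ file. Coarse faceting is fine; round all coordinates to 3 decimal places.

v 1.044 -1.127 0.133
v 2.019 -1.1 -0.34
v 0.781 -2.74 -0.5
v 1.756 -2.713 -0.973
v 1.678 -2.76 0.107
v 1.84 -1.764 0.498
v 0.96 -2.076 -1.338
v 1.122 -1.08 -0.947
v 1.966 -1.687 -1.248
v 2.41 -2.11 -0.356
v 0.39 -1.73 -0.484
v 0.834 -2.153 0.408
v -1.967 -3.12 -0.62
v -1.609 -3.736 -0.235
v -2.233 -2.16 1.16
v -1.332 -3.517 -0.311
v -1.182 -3.22 -0.449
v -1.187 -2.903 -0.621
v -1.347 -2.629 -0.792
v -1.629 -2.452 -0.93
v -1.979 -2.408 -1.006
v -2.326 -2.505 -1.006
v -2.602 -2.723 -0.929
v -2.753 -3.02 -0.791
v -2.748 -3.337 -0.619
v -2.588 -3.611 -0.448
v -2.305 -3.788 -0.31
v -1.956 -3.832 -0.234
f 1 12 6
f 1 6 2
f 1 2 8
f 1 8 11
f 1 11 12
f 2 6 10
f 6 12 5
f 12 11 3
f 11 8 7
f 8 2 9
f 4 10 5
f 4 5 3
f 4 3 7
f 4 7 9
f 4 9 10
f 5 10 6
f 3 5 12
f 7 3 11
f 9 7 8
f 10 9 2
f 14 13 16
f 14 16 15
f 16 13 17
f 16 17 15
f 17 13 18
f 17 18 15
f 18 13 19
f 18 19 15
f 19 13 20
f 19 20 15
f 20 13 21
f 20 21 15
f 21 13 22
f 21 22 15
f 22 13 23
f 22 23 15
f 23 13 24
f 23 24 15
f 24 13 25
f 24 25 15
f 25 13 26
f 25 26 15
f 26 13 27
f 26 27 15
f 27 13 28
f 27 28 15
f 28 13 14
f 28 14 15



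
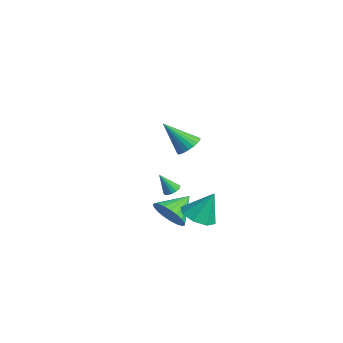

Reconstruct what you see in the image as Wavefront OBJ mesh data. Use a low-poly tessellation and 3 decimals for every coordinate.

v 0.505 2.016 -4.141
v 1.446 2.473 -4.408
v 0.075 3.404 -3.279
v 1.18 2.601 -4.747
v 0.798 2.628 -4.981
v 0.365 2.549 -5.07
v -0.044 2.378 -4.998
v -0.358 2.145 -4.778
v -0.523 1.889 -4.448
v -0.51 1.655 -4.065
v -0.322 1.483 -3.695
v 0.009 1.404 -3.402
v 0.426 1.43 -3.237
v 0.857 1.558 -3.229
v 1.226 1.765 -3.378
v 1.471 2.015 -3.659
v 1.549 2.265 -4.024
v 3.112 1.916 2.101
v 3.702 2.103 2.542
v 2.348 0.844 3.579
v 3.513 2.323 2.603
v 3.262 2.48 2.588
v 2.989 2.552 2.498
v 2.734 2.527 2.348
v 2.537 2.409 2.161
v 2.428 2.216 1.964
v 2.422 1.977 1.788
v 2.522 1.729 1.66
v 2.712 1.51 1.599
v 2.963 1.352 1.614
v 3.236 1.28 1.704
v 3.491 1.305 1.854
v 3.688 1.423 2.041
v 3.797 1.616 2.238
v 3.802 1.855 2.414
v -2.604 3.633 -4.168
v -2.374 4.02 -3.909
v -2.876 3.007 -2.992
v -2.612 4.093 -3.926
v -2.847 4.059 -3.998
v -3.028 3.929 -4.109
v -3.111 3.73 -4.234
v -3.078 3.509 -4.344
v -2.936 3.317 -4.413
v -2.719 3.196 -4.427
v -2.475 3.176 -4.381
v -2.261 3.261 -4.287
v -2.125 3.43 -4.165
v -2.099 3.646 -4.044
v -2.189 3.859 -3.952
v 2.933 2.52 -3.101
v 3.719 1.867 -2.974
v 3.287 3.26 -1.499
v 3.937 2.535 -3.331
v 3.566 3.195 -3.553
v 2.825 3.459 -3.511
v 2.146 3.173 -3.228
v 1.929 2.505 -2.872
v 2.299 1.845 -2.649
v 3.041 1.581 -2.691
f 2 1 4
f 2 4 3
f 4 1 5
f 4 5 3
f 5 1 6
f 5 6 3
f 6 1 7
f 6 7 3
f 7 1 8
f 7 8 3
f 8 1 9
f 8 9 3
f 9 1 10
f 9 10 3
f 10 1 11
f 10 11 3
f 11 1 12
f 11 12 3
f 12 1 13
f 12 13 3
f 13 1 14
f 13 14 3
f 14 1 15
f 14 15 3
f 15 1 16
f 15 16 3
f 16 1 17
f 16 17 3
f 17 1 2
f 17 2 3
f 19 18 21
f 19 21 20
f 21 18 22
f 21 22 20
f 22 18 23
f 22 23 20
f 23 18 24
f 23 24 20
f 24 18 25
f 24 25 20
f 25 18 26
f 25 26 20
f 26 18 27
f 26 27 20
f 27 18 28
f 27 28 20
f 28 18 29
f 28 29 20
f 29 18 30
f 29 30 20
f 30 18 31
f 30 31 20
f 31 18 32
f 31 32 20
f 32 18 33
f 32 33 20
f 33 18 34
f 33 34 20
f 34 18 35
f 34 35 20
f 35 18 19
f 35 19 20
f 37 36 39
f 37 39 38
f 39 36 40
f 39 40 38
f 40 36 41
f 40 41 38
f 41 36 42
f 41 42 38
f 42 36 43
f 42 43 38
f 43 36 44
f 43 44 38
f 44 36 45
f 44 45 38
f 45 36 46
f 45 46 38
f 46 36 47
f 46 47 38
f 47 36 48
f 47 48 38
f 48 36 49
f 48 49 38
f 49 36 50
f 49 50 38
f 50 36 37
f 50 37 38
f 52 51 54
f 52 54 53
f 54 51 55
f 54 55 53
f 55 51 56
f 55 56 53
f 56 51 57
f 56 57 53
f 57 51 58
f 57 58 53
f 58 51 59
f 58 59 53
f 59 51 60
f 59 60 53
f 60 51 52
f 60 52 53



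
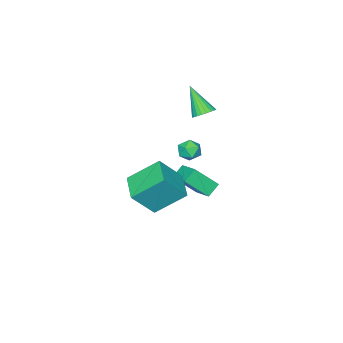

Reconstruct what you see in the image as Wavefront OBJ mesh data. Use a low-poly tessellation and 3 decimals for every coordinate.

v -0.944 0.978 0.339
v -0.208 0.987 0.515
v -1.032 -0.167 0.765
v -0.296 -0.158 0.941
v -0.782 0.274 1.328
v -0.728 0.981 1.065
v -0.512 -0.161 0.215
v -0.458 0.546 -0.048
v 0.059 0.283 0.438
v -0.108 0.552 1.126
v -1.132 0.268 0.154
v -1.299 0.537 0.842
v -1.833 0.36 2.979
v -1.205 0.051 2.813
v -2.027 -0.88 4.561
v -1.121 0.257 2.985
v -1.146 0.479 3.156
v -1.275 0.682 3.299
v -1.49 0.837 3.394
v -1.756 0.919 3.426
v -2.035 0.916 3.39
v -2.283 0.828 3.291
v -2.462 0.669 3.144
v -2.546 0.463 2.973
v -2.521 0.242 2.802
v -2.392 0.038 2.658
v -2.177 -0.117 2.563
v -1.91 -0.199 2.531
v -1.632 -0.196 2.568
v -1.384 -0.108 2.667
v -2.531 -0.824 -4.458
v -3.333 -0.797 -3.845
v -2.03 0.574 -3.863
v -2.832 0.601 -3.25
v -1.548 -1.741 -3.13
v -2.35 -1.714 -2.517
v -1.047 -0.343 -2.535
v -1.849 -0.316 -1.922
v 3.631 -0.184 0.288
v 2.448 1.07 1.654
v 2.471 0.395 -1.248
v 1.288 1.649 0.119
v 4.712 1.171 -0.019
v 3.529 2.425 1.348
v 3.552 1.75 -1.554
v 2.369 3.004 -0.188
f 1 12 6
f 1 6 2
f 1 2 8
f 1 8 11
f 1 11 12
f 2 6 10
f 6 12 5
f 12 11 3
f 11 8 7
f 8 2 9
f 4 10 5
f 4 5 3
f 4 3 7
f 4 7 9
f 4 9 10
f 5 10 6
f 3 5 12
f 7 3 11
f 9 7 8
f 10 9 2
f 14 13 16
f 14 16 15
f 16 13 17
f 16 17 15
f 17 13 18
f 17 18 15
f 18 13 19
f 18 19 15
f 19 13 20
f 19 20 15
f 20 13 21
f 20 21 15
f 21 13 22
f 21 22 15
f 22 13 23
f 22 23 15
f 23 13 24
f 23 24 15
f 24 13 25
f 24 25 15
f 25 13 26
f 25 26 15
f 26 13 27
f 26 27 15
f 27 13 28
f 27 28 15
f 28 13 29
f 28 29 15
f 29 13 30
f 29 30 15
f 30 13 14
f 30 14 15
f 32 34 31
f 35 32 31
f 31 34 33
f 33 35 31
f 32 38 34
f 36 32 35
f 36 38 32
f 34 38 33
f 37 35 33
f 33 38 37
f 37 36 35
f 38 36 37
f 40 42 39
f 43 40 39
f 39 42 41
f 41 43 39
f 40 46 42
f 44 40 43
f 44 46 40
f 42 46 41
f 45 43 41
f 41 46 45
f 45 44 43
f 46 44 45



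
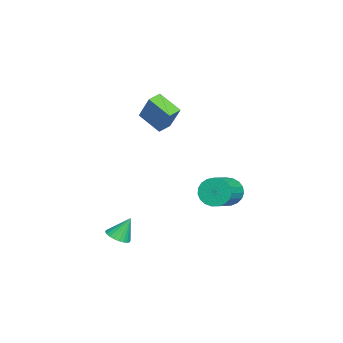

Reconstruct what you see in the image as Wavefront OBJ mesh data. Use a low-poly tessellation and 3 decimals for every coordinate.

v -3.091 -2.651 3.395
v -2.202 -1.944 5.149
v -2.312 -1.365 2.481
v -1.423 -0.658 4.235
v -2.357 -3.202 3.245
v -1.468 -2.495 4.999
v -1.578 -1.916 2.331
v -0.689 -1.209 4.085
v 2.782 -3.817 -4.152
v 3.189 -4.405 -3.771
v 2.518 -3.103 -2.768
v 3.421 -4.199 -3.833
v 3.556 -3.935 -3.943
v 3.573 -3.654 -4.085
v 3.469 -3.397 -4.238
v 3.261 -3.204 -4.377
v 2.981 -3.105 -4.482
v 2.669 -3.114 -4.537
v 2.375 -3.23 -4.533
v 2.144 -3.435 -4.471
v 2.009 -3.699 -4.361
v 1.992 -3.981 -4.219
v 2.095 -4.238 -4.066
v 2.303 -4.431 -3.927
v 2.584 -4.53 -3.822
v 2.895 -4.521 -3.767
v -2.817 1.998 -3.142
v -2.284 2.667 -3.784
v -0.449 2.072 -2.881
v -0.983 1.402 -2.238
v -2.373 2.926 -3.433
v -0.538 2.331 -2.53
v -2.538 3.025 -3.032
v -0.703 2.429 -2.129
v -2.752 2.946 -2.65
v -0.917 2.351 -1.747
v -2.977 2.703 -2.353
v -1.142 2.108 -1.45
v -3.174 2.338 -2.192
v -1.339 1.743 -1.289
v -3.31 1.914 -2.195
v -1.475 1.319 -1.292
v -3.361 1.505 -2.362
v -1.526 0.91 -1.459
v -3.317 1.181 -2.664
v -1.482 0.586 -1.761
v -3.188 0.998 -3.048
v -1.353 0.403 -2.145
v -2.994 0.988 -3.449
v -1.159 0.393 -2.546
v -2.77 1.152 -3.796
v -0.935 0.557 -2.893
v -2.554 1.463 -4.03
v -0.719 0.868 -3.127
v -2.383 1.866 -4.111
v -0.548 1.271 -3.208
v -2.288 2.292 -4.024
v -0.453 1.697 -3.12
f 2 4 1
f 5 2 1
f 1 4 3
f 3 5 1
f 2 8 4
f 6 2 5
f 6 8 2
f 4 8 3
f 7 5 3
f 3 8 7
f 7 6 5
f 8 6 7
f 10 9 12
f 10 12 11
f 12 9 13
f 12 13 11
f 13 9 14
f 13 14 11
f 14 9 15
f 14 15 11
f 15 9 16
f 15 16 11
f 16 9 17
f 16 17 11
f 17 9 18
f 17 18 11
f 18 9 19
f 18 19 11
f 19 9 20
f 19 20 11
f 20 9 21
f 20 21 11
f 21 9 22
f 21 22 11
f 22 9 23
f 22 23 11
f 23 9 24
f 23 24 11
f 24 9 25
f 24 25 11
f 25 9 26
f 25 26 11
f 26 9 10
f 26 10 11
f 28 27 31
f 28 31 29
f 29 31 32
f 29 32 30
f 31 27 33
f 31 33 32
f 32 33 34
f 32 34 30
f 33 27 35
f 33 35 34
f 34 35 36
f 34 36 30
f 35 27 37
f 35 37 36
f 36 37 38
f 36 38 30
f 37 27 39
f 37 39 38
f 38 39 40
f 38 40 30
f 39 27 41
f 39 41 40
f 40 41 42
f 40 42 30
f 41 27 43
f 41 43 42
f 42 43 44
f 42 44 30
f 43 27 45
f 43 45 44
f 44 45 46
f 44 46 30
f 45 27 47
f 45 47 46
f 46 47 48
f 46 48 30
f 47 27 49
f 47 49 48
f 48 49 50
f 48 50 30
f 49 27 51
f 49 51 50
f 50 51 52
f 50 52 30
f 51 27 53
f 51 53 52
f 52 53 54
f 52 54 30
f 53 27 55
f 53 55 54
f 54 55 56
f 54 56 30
f 55 27 57
f 55 57 56
f 56 57 58
f 56 58 30
f 57 27 28
f 57 28 58
f 58 28 29
f 58 29 30



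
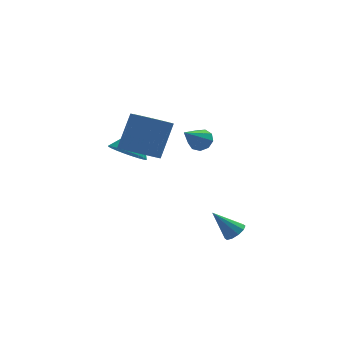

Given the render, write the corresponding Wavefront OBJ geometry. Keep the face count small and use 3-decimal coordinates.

v 4.28 -1.557 -3.626
v 4.647 -1.93 -3.257
v 3.2 -1.363 -2.354
v 4.768 -1.556 -3.211
v 4.702 -1.182 -3.324
v 4.476 -0.952 -3.552
v 4.174 -0.953 -3.808
v 3.913 -1.184 -3.995
v 3.793 -1.558 -4.04
v 3.858 -1.931 -3.928
v 4.085 -2.162 -3.7
v 4.387 -2.161 -3.444
v 2.613 -1.448 2.653
v 3.17 -1.789 2.749
v 1.747 -2.552 3.747
v 3.136 -1.459 3.056
v 2.858 -1.124 3.173
v 2.465 -0.94 3.047
v 2.142 -0.994 2.737
v 2.039 -1.26 2.387
v 2.205 -1.615 2.161
v 2.563 -1.891 2.166
v 2.944 -1.96 2.398
v -0.674 2.099 0.051
v 0.087 1.376 0.069
v 0.114 2.961 1.409
v 0.243 1.649 -0.194
v 0.258 1.99 -0.42
v 0.132 2.348 -0.574
v -0.117 2.668 -0.633
v -0.45 2.902 -0.588
v -0.818 3.013 -0.445
v -1.163 2.985 -0.227
v -1.435 2.822 0.034
v -1.59 2.55 0.297
v -1.605 2.208 0.523
v -1.479 1.85 0.677
v -1.231 1.53 0.736
v -0.897 1.297 0.69
v -0.529 1.185 0.548
v -0.184 1.213 0.33
v -0.25 -0.949 1.614
v 0.744 -1.293 1.417
v 1.424 -0.375 3.25
v 0.43 -0.031 3.446
v 0.727 -0.833 1.193
v 1.407 0.085 3.026
v 0.486 -0.399 1.065
v 1.166 0.519 2.898
v 0.076 -0.092 1.063
v 0.757 0.826 2.896
v -0.408 0.019 1.187
v 0.272 0.938 3.02
v -0.856 -0.091 1.409
v -0.176 0.827 3.242
v -1.166 -0.399 1.678
v -0.485 0.52 3.511
v -1.265 -0.832 1.932
v -0.585 0.086 3.765
v -1.132 -1.292 2.113
v -0.452 -0.374 3.946
v -0.797 -1.674 2.18
v -0.117 -0.756 4.013
v -0.337 -1.889 2.117
v 0.343 -0.971 3.95
v 0.143 -1.89 1.939
v 0.824 -0.971 3.771
v 0.533 -1.674 1.686
v 1.214 -0.756 3.519
f 2 1 4
f 2 4 3
f 4 1 5
f 4 5 3
f 5 1 6
f 5 6 3
f 6 1 7
f 6 7 3
f 7 1 8
f 7 8 3
f 8 1 9
f 8 9 3
f 9 1 10
f 9 10 3
f 10 1 11
f 10 11 3
f 11 1 12
f 11 12 3
f 12 1 2
f 12 2 3
f 14 13 16
f 14 16 15
f 16 13 17
f 16 17 15
f 17 13 18
f 17 18 15
f 18 13 19
f 18 19 15
f 19 13 20
f 19 20 15
f 20 13 21
f 20 21 15
f 21 13 22
f 21 22 15
f 22 13 23
f 22 23 15
f 23 13 14
f 23 14 15
f 25 24 27
f 25 27 26
f 27 24 28
f 27 28 26
f 28 24 29
f 28 29 26
f 29 24 30
f 29 30 26
f 30 24 31
f 30 31 26
f 31 24 32
f 31 32 26
f 32 24 33
f 32 33 26
f 33 24 34
f 33 34 26
f 34 24 35
f 34 35 26
f 35 24 36
f 35 36 26
f 36 24 37
f 36 37 26
f 37 24 38
f 37 38 26
f 38 24 39
f 38 39 26
f 39 24 40
f 39 40 26
f 40 24 41
f 40 41 26
f 41 24 25
f 41 25 26
f 43 42 46
f 43 46 44
f 44 46 47
f 44 47 45
f 46 42 48
f 46 48 47
f 47 48 49
f 47 49 45
f 48 42 50
f 48 50 49
f 49 50 51
f 49 51 45
f 50 42 52
f 50 52 51
f 51 52 53
f 51 53 45
f 52 42 54
f 52 54 53
f 53 54 55
f 53 55 45
f 54 42 56
f 54 56 55
f 55 56 57
f 55 57 45
f 56 42 58
f 56 58 57
f 57 58 59
f 57 59 45
f 58 42 60
f 58 60 59
f 59 60 61
f 59 61 45
f 60 42 62
f 60 62 61
f 61 62 63
f 61 63 45
f 62 42 64
f 62 64 63
f 63 64 65
f 63 65 45
f 64 42 66
f 64 66 65
f 65 66 67
f 65 67 45
f 66 42 68
f 66 68 67
f 67 68 69
f 67 69 45
f 68 42 43
f 68 43 69
f 69 43 44
f 69 44 45



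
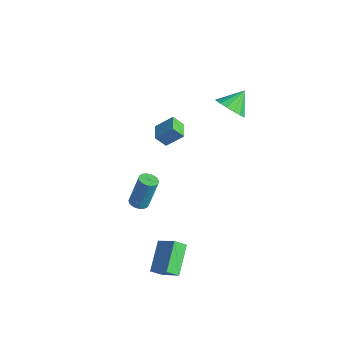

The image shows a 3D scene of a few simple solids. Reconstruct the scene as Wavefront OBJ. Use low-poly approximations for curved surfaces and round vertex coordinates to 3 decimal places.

v 2.521 -4.996 -4.462
v 1.564 -3.617 -3.51
v 2.831 -4.4 -5.014
v 1.875 -3.02 -4.062
v 3.645 -4.8 -3.618
v 2.689 -3.42 -2.666
v 3.956 -4.203 -4.17
v 2.999 -2.824 -3.218
v 0.421 -3.985 -0.591
v 0.965 -4.117 -0.595
v 1.123 -3.528 1.246
v 0.579 -3.395 1.251
v 0.968 -3.896 -0.666
v 1.127 -3.306 1.175
v 0.877 -3.689 -0.725
v 1.036 -3.1 1.117
v 0.707 -3.534 -0.76
v 0.866 -2.945 1.082
v 0.488 -3.457 -0.765
v 0.646 -2.867 1.076
v 0.256 -3.471 -0.741
v 0.415 -2.881 1.1
v 0.054 -3.574 -0.691
v 0.212 -2.984 1.151
v -0.086 -3.748 -0.623
v 0.073 -3.158 1.218
v -0.137 -3.962 -0.55
v 0.021 -3.373 1.292
v -0.093 -4.181 -0.484
v 0.066 -3.592 1.358
v 0.041 -4.366 -0.436
v 0.2 -3.777 1.406
v 0.24 -4.485 -0.415
v 0.399 -3.895 1.426
v 0.47 -4.517 -0.425
v 0.629 -3.928 1.417
v 0.692 -4.457 -0.463
v 0.851 -3.868 1.379
v 0.867 -4.316 -0.523
v 1.026 -3.727 1.318
v 0.321 2.612 3.295
v 1.057 3.016 2.809
v 0.259 3.748 4.145
v 0.68 3.164 2.583
v 0.22 3.186 2.52
v -0.216 3.076 2.635
v -0.529 2.86 2.901
v -0.647 2.587 3.257
v -0.544 2.32 3.622
v -0.242 2.119 3.913
v 0.189 2.032 4.062
v 0.65 2.077 4.035
v 1.036 2.245 3.839
v 1.258 2.497 3.519
v 1.266 2.775 3.147
v -4.76 1.592 -1.706
v -4.101 2.365 -0.817
v -4.338 2.054 -2.421
v -3.679 2.827 -1.532
v -3.941 0.873 -1.688
v -3.282 1.646 -0.799
v -3.519 1.335 -2.403
v -2.86 2.108 -1.514
f 2 4 1
f 5 2 1
f 1 4 3
f 3 5 1
f 2 8 4
f 6 2 5
f 6 8 2
f 4 8 3
f 7 5 3
f 3 8 7
f 7 6 5
f 8 6 7
f 10 9 13
f 10 13 11
f 11 13 14
f 11 14 12
f 13 9 15
f 13 15 14
f 14 15 16
f 14 16 12
f 15 9 17
f 15 17 16
f 16 17 18
f 16 18 12
f 17 9 19
f 17 19 18
f 18 19 20
f 18 20 12
f 19 9 21
f 19 21 20
f 20 21 22
f 20 22 12
f 21 9 23
f 21 23 22
f 22 23 24
f 22 24 12
f 23 9 25
f 23 25 24
f 24 25 26
f 24 26 12
f 25 9 27
f 25 27 26
f 26 27 28
f 26 28 12
f 27 9 29
f 27 29 28
f 28 29 30
f 28 30 12
f 29 9 31
f 29 31 30
f 30 31 32
f 30 32 12
f 31 9 33
f 31 33 32
f 32 33 34
f 32 34 12
f 33 9 35
f 33 35 34
f 34 35 36
f 34 36 12
f 35 9 37
f 35 37 36
f 36 37 38
f 36 38 12
f 37 9 39
f 37 39 38
f 38 39 40
f 38 40 12
f 39 9 10
f 39 10 40
f 40 10 11
f 40 11 12
f 42 41 44
f 42 44 43
f 44 41 45
f 44 45 43
f 45 41 46
f 45 46 43
f 46 41 47
f 46 47 43
f 47 41 48
f 47 48 43
f 48 41 49
f 48 49 43
f 49 41 50
f 49 50 43
f 50 41 51
f 50 51 43
f 51 41 52
f 51 52 43
f 52 41 53
f 52 53 43
f 53 41 54
f 53 54 43
f 54 41 55
f 54 55 43
f 55 41 42
f 55 42 43
f 57 59 56
f 60 57 56
f 56 59 58
f 58 60 56
f 57 63 59
f 61 57 60
f 61 63 57
f 59 63 58
f 62 60 58
f 58 63 62
f 62 61 60
f 63 61 62



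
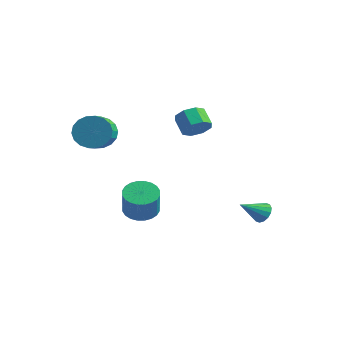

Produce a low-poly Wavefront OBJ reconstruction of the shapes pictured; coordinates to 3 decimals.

v 3.411 2.895 -4.303
v 3.846 3.037 -3.87
v 3.029 1.725 -3.537
v 3.575 3.19 -3.771
v 3.261 3.264 -3.814
v 2.986 3.239 -3.989
v 2.826 3.122 -4.247
v 2.822 2.945 -4.521
v 2.976 2.754 -4.736
v 3.246 2.601 -4.835
v 3.561 2.527 -4.791
v 3.835 2.552 -4.617
v 3.996 2.668 -4.358
v 4 2.846 -4.085
v -2.467 -2.376 0.682
v -1.973 -2.445 -0.173
v -1.34 -3.313 0.263
v -1.833 -3.244 1.118
v -1.733 -2.155 0.056
v -1.099 -3.024 0.491
v -1.638 -1.909 0.409
v -1.004 -2.777 0.844
v -1.707 -1.755 0.816
v -1.074 -2.624 1.251
v -1.927 -1.724 1.196
v -1.293 -2.593 1.632
v -2.253 -1.823 1.475
v -1.62 -2.691 1.911
v -2.622 -2.03 1.597
v -1.989 -2.899 2.033
v -2.96 -2.307 1.537
v -2.327 -3.175 1.973
v -3.201 -2.596 1.309
v -2.567 -3.465 1.744
v -3.296 -2.843 0.956
v -2.662 -3.711 1.391
v -3.226 -2.996 0.549
v -2.593 -3.865 0.984
v -3.007 -3.027 0.168
v -2.373 -3.896 0.604
v -2.68 -2.929 -0.111
v -2.047 -3.797 0.325
v -2.311 -2.721 -0.233
v -1.678 -3.59 0.203
v -1.134 -0.846 -4.416
v -0.309 -0.557 -4.671
v 0.318 -1.085 -3.239
v -0.506 -1.374 -2.984
v -0.437 -0.268 -4.508
v 0.191 -0.796 -3.077
v -0.67 -0.067 -4.332
v -0.043 -0.595 -2.9
v -0.975 0.015 -4.168
v -0.347 -0.513 -2.737
v -1.303 -0.034 -4.042
v -0.675 -0.562 -2.61
v -1.606 -0.206 -3.973
v -0.978 -0.734 -2.541
v -1.836 -0.476 -3.971
v -1.209 -1.004 -2.54
v -1.96 -0.802 -4.037
v -1.332 -1.33 -2.606
v -1.958 -1.135 -4.161
v -1.331 -1.663 -2.729
v -1.831 -1.424 -4.323
v -1.203 -1.952 -2.892
v -1.597 -1.625 -4.5
v -0.97 -2.153 -3.068
v -1.293 -1.707 -4.663
v -0.665 -2.235 -3.232
v -0.965 -1.658 -4.79
v -0.337 -2.186 -3.358
v -0.662 -1.486 -4.859
v -0.034 -2.014 -3.427
v -0.431 -1.216 -4.86
v 0.196 -1.744 -3.429
v -0.308 -0.89 -4.794
v 0.32 -1.418 -3.363
v -1.371 3.027 -0.136
v -0.855 2.959 0.498
v -1.674 3.206 1.19
v -2.189 3.273 0.556
v -0.876 3.542 0.266
v -1.694 3.789 0.958
v -1.186 3.823 -0.201
v -2.005 4.07 0.491
v -1.605 3.638 -0.631
v -2.424 3.884 0.061
v -1.886 3.094 -0.77
v -2.705 3.341 -0.078
v -1.866 2.511 -0.538
v -2.684 2.758 0.154
v -1.555 2.23 -0.071
v -2.374 2.477 0.621
v -1.136 2.416 0.359
v -1.955 2.662 1.051
f 2 1 4
f 2 4 3
f 4 1 5
f 4 5 3
f 5 1 6
f 5 6 3
f 6 1 7
f 6 7 3
f 7 1 8
f 7 8 3
f 8 1 9
f 8 9 3
f 9 1 10
f 9 10 3
f 10 1 11
f 10 11 3
f 11 1 12
f 11 12 3
f 12 1 13
f 12 13 3
f 13 1 14
f 13 14 3
f 14 1 2
f 14 2 3
f 16 15 19
f 16 19 17
f 17 19 20
f 17 20 18
f 19 15 21
f 19 21 20
f 20 21 22
f 20 22 18
f 21 15 23
f 21 23 22
f 22 23 24
f 22 24 18
f 23 15 25
f 23 25 24
f 24 25 26
f 24 26 18
f 25 15 27
f 25 27 26
f 26 27 28
f 26 28 18
f 27 15 29
f 27 29 28
f 28 29 30
f 28 30 18
f 29 15 31
f 29 31 30
f 30 31 32
f 30 32 18
f 31 15 33
f 31 33 32
f 32 33 34
f 32 34 18
f 33 15 35
f 33 35 34
f 34 35 36
f 34 36 18
f 35 15 37
f 35 37 36
f 36 37 38
f 36 38 18
f 37 15 39
f 37 39 38
f 38 39 40
f 38 40 18
f 39 15 41
f 39 41 40
f 40 41 42
f 40 42 18
f 41 15 43
f 41 43 42
f 42 43 44
f 42 44 18
f 43 15 16
f 43 16 44
f 44 16 17
f 44 17 18
f 46 45 49
f 46 49 47
f 47 49 50
f 47 50 48
f 49 45 51
f 49 51 50
f 50 51 52
f 50 52 48
f 51 45 53
f 51 53 52
f 52 53 54
f 52 54 48
f 53 45 55
f 53 55 54
f 54 55 56
f 54 56 48
f 55 45 57
f 55 57 56
f 56 57 58
f 56 58 48
f 57 45 59
f 57 59 58
f 58 59 60
f 58 60 48
f 59 45 61
f 59 61 60
f 60 61 62
f 60 62 48
f 61 45 63
f 61 63 62
f 62 63 64
f 62 64 48
f 63 45 65
f 63 65 64
f 64 65 66
f 64 66 48
f 65 45 67
f 65 67 66
f 66 67 68
f 66 68 48
f 67 45 69
f 67 69 68
f 68 69 70
f 68 70 48
f 69 45 71
f 69 71 70
f 70 71 72
f 70 72 48
f 71 45 73
f 71 73 72
f 72 73 74
f 72 74 48
f 73 45 75
f 73 75 74
f 74 75 76
f 74 76 48
f 75 45 77
f 75 77 76
f 76 77 78
f 76 78 48
f 77 45 46
f 77 46 78
f 78 46 47
f 78 47 48
f 80 79 83
f 80 83 81
f 81 83 84
f 81 84 82
f 83 79 85
f 83 85 84
f 84 85 86
f 84 86 82
f 85 79 87
f 85 87 86
f 86 87 88
f 86 88 82
f 87 79 89
f 87 89 88
f 88 89 90
f 88 90 82
f 89 79 91
f 89 91 90
f 90 91 92
f 90 92 82
f 91 79 93
f 91 93 92
f 92 93 94
f 92 94 82
f 93 79 95
f 93 95 94
f 94 95 96
f 94 96 82
f 95 79 80
f 95 80 96
f 96 80 81
f 96 81 82



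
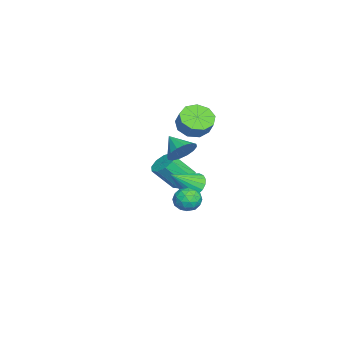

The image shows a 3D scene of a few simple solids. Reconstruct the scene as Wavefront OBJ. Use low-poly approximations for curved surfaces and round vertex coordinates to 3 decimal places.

v -3.63 -1.428 0.964
v -3.024 -2.147 0.824
v -2.484 -1.85 1.636
v -3.09 -1.132 1.776
v -2.824 -1.621 0.499
v -2.284 -1.324 1.311
v -3.001 -1.005 0.391
v -2.461 -0.708 1.204
v -3.473 -0.587 0.552
v -2.933 -0.29 1.364
v -4.018 -0.563 0.905
v -3.478 -0.266 1.718
v -4.381 -0.944 1.286
v -3.841 -0.647 2.098
v -4.393 -1.552 1.516
v -3.853 -1.255 2.328
v -4.048 -2.102 1.487
v -3.508 -1.805 2.3
v -3.507 -2.337 1.214
v -2.968 -2.04 2.027
v -1.833 -1.175 -2.516
v -1.1 -0.835 -2.748
v -0.987 -2.225 -1.384
v -1.207 -0.616 -2.465
v -1.438 -0.508 -2.191
v -1.747 -0.532 -1.982
v -2.073 -0.683 -1.879
v -2.352 -0.931 -1.902
v -2.527 -1.228 -2.046
v -2.565 -1.514 -2.284
v -2.458 -1.733 -2.567
v -2.227 -1.842 -2.84
v -1.918 -1.818 -3.049
v -1.592 -1.667 -3.152
v -1.314 -1.419 -3.13
v -1.138 -1.122 -2.985
v 2.289 -1.177 1.929
v 2.795 -1.816 1.774
v 1.551 -1.923 2.591
v 2.945 -1.642 2.137
v 2.918 -1.343 2.444
v 2.723 -1 2.614
v 2.412 -0.704 2.6
v 2.068 -0.535 2.407
v 1.783 -0.538 2.085
v 1.633 -0.712 1.722
v 1.66 -1.011 1.414
v 1.854 -1.354 1.245
v 2.166 -1.65 1.259
v 2.51 -1.819 1.452
v -3.468 -1.874 -2.963
v -2.72 -1.619 -2.95
v -2.384 -2.672 -1.645
v -3.132 -2.926 -1.657
v -3.025 -1.314 -2.625
v -2.689 -2.366 -1.32
v -3.537 -1.27 -2.458
v -3.201 -2.322 -1.153
v -4.017 -1.509 -2.527
v -3.681 -2.561 -1.222
v -4.24 -1.919 -2.8
v -3.904 -2.971 -1.495
v -4.102 -2.307 -3.149
v -3.766 -3.36 -1.844
v -3.667 -2.493 -3.411
v -3.331 -3.546 -2.105
v -3.139 -2.39 -3.463
v -2.803 -3.442 -2.157
v -2.765 -2.044 -3.281
v -2.429 -3.096 -1.975
v 2.938 -0.213 -0.494
v 3.67 -0.262 -0.678
v 2.75 -1.338 -0.942
v 3.482 -1.387 -1.126
v 3.274 -1.387 -0.398
v 3.391 -0.692 -0.121
v 3.029 -0.908 -1.499
v 3.146 -0.213 -1.222
v 3.727 -0.692 -1.299
v 3.878 -0.988 -0.619
v 2.542 -0.612 -1.001
v 2.693 -0.908 -0.321
v 3.321 -0.139 -0.546
v 3.099 -1.461 -1.074
v 2.977 -1.461 -0.646
v 3.408 -1.49 -0.754
v 3.156 -0.392 -0.219
v 3.587 -0.421 -0.328
v 3.354 -1.082 -0.163
v 2.833 -1.179 -1.292
v 3.264 -1.208 -1.401
v 3.012 -0.11 -0.866
v 3.443 -0.139 -0.974
v 3.066 -0.518 -1.457
v 3.785 -0.42 -1.02
v 3.674 -1.081 -1.283
v 3.408 -0.799 -1.502
v 3.476 -0.391 -1.339
v 3.873 -0.595 -0.62
v 3.763 -1.255 -0.884
v 3.641 -1.256 -0.456
v 3.709 -0.847 -0.293
v 3.907 -0.847 -0.985
v 2.657 -0.345 -0.736
v 2.547 -1.005 -1
v 2.711 -0.753 -1.327
v 2.779 -0.344 -1.164
v 2.746 -0.519 -0.337
v 2.635 -1.18 -0.6
v 2.944 -1.209 -0.281
v 3.012 -0.801 -0.118
v 2.513 -0.753 -0.635
f 2 1 5
f 2 5 3
f 3 5 6
f 3 6 4
f 5 1 7
f 5 7 6
f 6 7 8
f 6 8 4
f 7 1 9
f 7 9 8
f 8 9 10
f 8 10 4
f 9 1 11
f 9 11 10
f 10 11 12
f 10 12 4
f 11 1 13
f 11 13 12
f 12 13 14
f 12 14 4
f 13 1 15
f 13 15 14
f 14 15 16
f 14 16 4
f 15 1 17
f 15 17 16
f 16 17 18
f 16 18 4
f 17 1 19
f 17 19 18
f 18 19 20
f 18 20 4
f 19 1 2
f 19 2 20
f 20 2 3
f 20 3 4
f 22 21 24
f 22 24 23
f 24 21 25
f 24 25 23
f 25 21 26
f 25 26 23
f 26 21 27
f 26 27 23
f 27 21 28
f 27 28 23
f 28 21 29
f 28 29 23
f 29 21 30
f 29 30 23
f 30 21 31
f 30 31 23
f 31 21 32
f 31 32 23
f 32 21 33
f 32 33 23
f 33 21 34
f 33 34 23
f 34 21 35
f 34 35 23
f 35 21 36
f 35 36 23
f 36 21 22
f 36 22 23
f 38 37 40
f 38 40 39
f 40 37 41
f 40 41 39
f 41 37 42
f 41 42 39
f 42 37 43
f 42 43 39
f 43 37 44
f 43 44 39
f 44 37 45
f 44 45 39
f 45 37 46
f 45 46 39
f 46 37 47
f 46 47 39
f 47 37 48
f 47 48 39
f 48 37 49
f 48 49 39
f 49 37 50
f 49 50 39
f 50 37 38
f 50 38 39
f 52 51 55
f 52 55 53
f 53 55 56
f 53 56 54
f 55 51 57
f 55 57 56
f 56 57 58
f 56 58 54
f 57 51 59
f 57 59 58
f 58 59 60
f 58 60 54
f 59 51 61
f 59 61 60
f 60 61 62
f 60 62 54
f 61 51 63
f 61 63 62
f 62 63 64
f 62 64 54
f 63 51 65
f 63 65 64
f 64 65 66
f 64 66 54
f 65 51 67
f 65 67 66
f 66 67 68
f 66 68 54
f 67 51 69
f 67 69 68
f 68 69 70
f 68 70 54
f 69 51 52
f 69 52 70
f 70 52 53
f 70 53 54
f 71 108 87
f 108 82 111
f 87 111 76
f 108 111 87
f 71 87 83
f 87 76 88
f 83 88 72
f 87 88 83
f 71 83 92
f 83 72 93
f 92 93 78
f 83 93 92
f 71 92 104
f 92 78 107
f 104 107 81
f 92 107 104
f 71 104 108
f 104 81 112
f 108 112 82
f 104 112 108
f 72 88 99
f 88 76 102
f 99 102 80
f 88 102 99
f 76 111 89
f 111 82 110
f 89 110 75
f 111 110 89
f 82 112 109
f 112 81 105
f 109 105 73
f 112 105 109
f 81 107 106
f 107 78 94
f 106 94 77
f 107 94 106
f 78 93 98
f 93 72 95
f 98 95 79
f 93 95 98
f 74 100 86
f 100 80 101
f 86 101 75
f 100 101 86
f 74 86 84
f 86 75 85
f 84 85 73
f 86 85 84
f 74 84 91
f 84 73 90
f 91 90 77
f 84 90 91
f 74 91 96
f 91 77 97
f 96 97 79
f 91 97 96
f 74 96 100
f 96 79 103
f 100 103 80
f 96 103 100
f 75 101 89
f 101 80 102
f 89 102 76
f 101 102 89
f 73 85 109
f 85 75 110
f 109 110 82
f 85 110 109
f 77 90 106
f 90 73 105
f 106 105 81
f 90 105 106
f 79 97 98
f 97 77 94
f 98 94 78
f 97 94 98
f 80 103 99
f 103 79 95
f 99 95 72
f 103 95 99



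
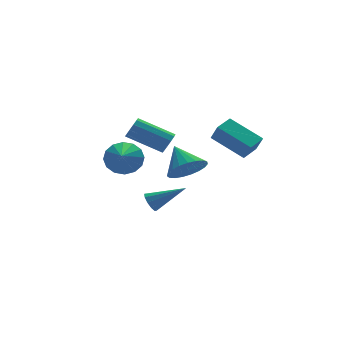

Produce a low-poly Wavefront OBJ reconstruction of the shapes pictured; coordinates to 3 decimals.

v 2.556 0.224 -0.035
v 3.075 -0.327 0.663
v 2.524 1.476 0.975
v 3.392 -0.141 0.442
v 3.564 0.108 0.139
v 3.562 0.377 -0.194
v 3.385 0.619 -0.5
v 3.066 0.793 -0.726
v 2.658 0.869 -0.832
v 2.232 0.833 -0.8
v 1.862 0.691 -0.637
v 1.613 0.469 -0.369
v 1.526 0.204 -0.044
v 1.617 -0.057 0.283
v 1.871 -0.27 0.555
v 2.243 -0.397 0.725
v 2.669 -0.418 0.763
v 0.453 2.623 0.153
v 1.036 2.777 0.913
v -0.433 1.077 1.147
v 0.633 3.063 0.999
v 0.181 3.232 0.858
v -0.197 3.237 0.528
v -0.402 3.078 0.098
v -0.377 2.797 -0.317
v -0.13 2.469 -0.606
v 0.274 2.183 -0.692
v 0.725 2.014 -0.551
v 1.104 2.009 -0.221
v 1.308 2.168 0.209
v 1.283 2.449 0.624
v 1.709 2.358 -2.985
v 1.916 2.13 -3.5
v 3.211 1.582 -2.035
v 2.063 2.468 -3.456
v 2.075 2.764 -3.233
v 1.947 2.905 -2.915
v 1.727 2.837 -2.624
v 1.501 2.586 -2.47
v 1.354 2.248 -2.514
v 1.342 1.953 -2.737
v 1.471 1.812 -3.055
v 1.69 1.88 -3.347
v 0.605 -1.646 2.85
v 0.953 -1.602 3.325
v -0.357 -0.509 4.184
v -0.705 -0.554 3.71
v 1.034 -1.327 3.099
v -0.276 -0.235 3.958
v 0.952 -1.174 2.779
v -0.359 -0.082 3.638
v 0.737 -1.201 2.486
v -0.574 -0.109 3.345
v 0.471 -1.399 2.332
v -0.839 -0.307 3.191
v 0.257 -1.691 2.376
v -1.053 -0.598 3.235
v 0.176 -1.965 2.602
v -1.134 -0.873 3.461
v 0.259 -2.118 2.922
v -1.052 -1.026 3.781
v 0.474 -2.091 3.215
v -0.837 -0.999 4.074
v 0.739 -1.893 3.369
v -0.571 -0.801 4.228
v 2.956 -1.251 2.54
v 3.026 -1.725 3.383
v 3.871 -0.791 2.723
v 3.941 -1.265 3.567
v 3.859 -2.695 1.653
v 3.929 -3.169 2.497
v 4.774 -2.235 1.837
v 4.844 -2.709 2.68
f 2 1 4
f 2 4 3
f 4 1 5
f 4 5 3
f 5 1 6
f 5 6 3
f 6 1 7
f 6 7 3
f 7 1 8
f 7 8 3
f 8 1 9
f 8 9 3
f 9 1 10
f 9 10 3
f 10 1 11
f 10 11 3
f 11 1 12
f 11 12 3
f 12 1 13
f 12 13 3
f 13 1 14
f 13 14 3
f 14 1 15
f 14 15 3
f 15 1 16
f 15 16 3
f 16 1 17
f 16 17 3
f 17 1 2
f 17 2 3
f 19 18 21
f 19 21 20
f 21 18 22
f 21 22 20
f 22 18 23
f 22 23 20
f 23 18 24
f 23 24 20
f 24 18 25
f 24 25 20
f 25 18 26
f 25 26 20
f 26 18 27
f 26 27 20
f 27 18 28
f 27 28 20
f 28 18 29
f 28 29 20
f 29 18 30
f 29 30 20
f 30 18 31
f 30 31 20
f 31 18 19
f 31 19 20
f 33 32 35
f 33 35 34
f 35 32 36
f 35 36 34
f 36 32 37
f 36 37 34
f 37 32 38
f 37 38 34
f 38 32 39
f 38 39 34
f 39 32 40
f 39 40 34
f 40 32 41
f 40 41 34
f 41 32 42
f 41 42 34
f 42 32 43
f 42 43 34
f 43 32 33
f 43 33 34
f 45 44 48
f 45 48 46
f 46 48 49
f 46 49 47
f 48 44 50
f 48 50 49
f 49 50 51
f 49 51 47
f 50 44 52
f 50 52 51
f 51 52 53
f 51 53 47
f 52 44 54
f 52 54 53
f 53 54 55
f 53 55 47
f 54 44 56
f 54 56 55
f 55 56 57
f 55 57 47
f 56 44 58
f 56 58 57
f 57 58 59
f 57 59 47
f 58 44 60
f 58 60 59
f 59 60 61
f 59 61 47
f 60 44 62
f 60 62 61
f 61 62 63
f 61 63 47
f 62 44 64
f 62 64 63
f 63 64 65
f 63 65 47
f 64 44 45
f 64 45 65
f 65 45 46
f 65 46 47
f 67 69 66
f 70 67 66
f 66 69 68
f 68 70 66
f 67 73 69
f 71 67 70
f 71 73 67
f 69 73 68
f 72 70 68
f 68 73 72
f 72 71 70
f 73 71 72

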